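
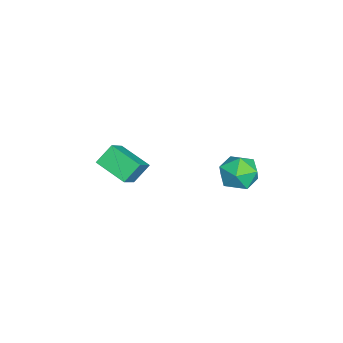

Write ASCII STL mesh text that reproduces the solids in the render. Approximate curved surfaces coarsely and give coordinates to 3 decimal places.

solid 
facet normal -0.748 0.180 -0.639
outer loop
vertex -1.627 -2.967 0.736
vertex -0.682 -1.382 0.076
vertex -1.007 -3.729 -0.205
endloop
endfacet
facet normal -0.482 -0.809 0.337
outer loop
vertex 0.362 -4.058 0.964
vertex -1.627 -2.967 0.736
vertex -1.007 -3.729 -0.205
endloop
endfacet
facet normal -0.748 0.180 -0.639
outer loop
vertex -1.007 -3.729 -0.205
vertex -0.682 -1.382 0.076
vertex -0.062 -2.143 -0.865
endloop
endfacet
facet normal 0.456 -0.560 -0.692
outer loop
vertex -0.062 -2.143 -0.865
vertex 0.362 -4.058 0.964
vertex -1.007 -3.729 -0.205
endloop
endfacet
facet normal -0.456 0.560 0.692
outer loop
vertex -1.627 -2.967 0.736
vertex 0.687 -1.711 1.245
vertex -0.682 -1.382 0.076
endloop
endfacet
facet normal -0.482 -0.809 0.336
outer loop
vertex -0.258 -3.297 1.905
vertex -1.627 -2.967 0.736
vertex 0.362 -4.058 0.964
endloop
endfacet
facet normal -0.456 0.560 0.692
outer loop
vertex -0.258 -3.297 1.905
vertex 0.687 -1.711 1.245
vertex -1.627 -2.967 0.736
endloop
endfacet
facet normal 0.482 0.809 -0.337
outer loop
vertex -0.682 -1.382 0.076
vertex 0.687 -1.711 1.245
vertex -0.062 -2.143 -0.865
endloop
endfacet
facet normal 0.456 -0.560 -0.692
outer loop
vertex 1.307 -2.473 0.304
vertex 0.362 -4.058 0.964
vertex -0.062 -2.143 -0.865
endloop
endfacet
facet normal 0.483 0.809 -0.337
outer loop
vertex -0.062 -2.143 -0.865
vertex 0.687 -1.711 1.245
vertex 1.307 -2.473 0.304
endloop
endfacet
facet normal 0.748 -0.180 0.639
outer loop
vertex 1.307 -2.473 0.304
vertex -0.258 -3.297 1.905
vertex 0.362 -4.058 0.964
endloop
endfacet
facet normal 0.748 -0.180 0.639
outer loop
vertex 0.687 -1.711 1.245
vertex -0.258 -3.297 1.905
vertex 1.307 -2.473 0.304
endloop
endfacet
facet normal -0.984 0.099 0.145
outer loop
vertex 2.252 3.603 2.751
vertex 2.346 3.044 3.772
vertex 2.457 4.206 3.73
endloop
endfacet
facet normal -0.728 0.641 -0.243
outer loop
vertex 2.252 3.603 2.751
vertex 2.457 4.206 3.73
vertex 3.024 4.478 2.747
endloop
endfacet
facet normal -0.422 0.369 -0.828
outer loop
vertex 2.252 3.603 2.751
vertex 3.024 4.478 2.747
vertex 3.264 3.485 2.182
endloop
endfacet
facet normal -0.491 -0.341 -0.802
outer loop
vertex 2.252 3.603 2.751
vertex 3.264 3.485 2.182
vertex 2.845 2.599 2.815
endloop
endfacet
facet normal -0.838 -0.508 -0.201
outer loop
vertex 2.252 3.603 2.751
vertex 2.845 2.599 2.815
vertex 2.346 3.044 3.772
endloop
endfacet
facet normal -0.221 0.965 0.140
outer loop
vertex 3.024 4.478 2.747
vertex 2.457 4.206 3.73
vertex 3.595 4.461 3.765
endloop
endfacet
facet normal -0.635 0.088 0.767
outer loop
vertex 2.457 4.206 3.73
vertex 2.346 3.044 3.772
vertex 3.176 3.575 4.398
endloop
endfacet
facet normal -0.398 -0.894 0.208
outer loop
vertex 2.346 3.044 3.772
vertex 2.845 2.599 2.815
vertex 3.416 2.582 3.833
endloop
endfacet
facet normal 0.163 -0.623 -0.765
outer loop
vertex 2.845 2.599 2.815
vertex 3.264 3.485 2.182
vertex 3.983 2.854 2.85
endloop
endfacet
facet normal 0.273 0.525 -0.806
outer loop
vertex 3.264 3.485 2.182
vertex 3.024 4.478 2.747
vertex 4.094 4.016 2.808
endloop
endfacet
facet normal 0.491 0.341 0.802
outer loop
vertex 4.188 3.457 3.829
vertex 3.595 4.461 3.765
vertex 3.176 3.575 4.398
endloop
endfacet
facet normal 0.422 -0.369 0.828
outer loop
vertex 4.188 3.457 3.829
vertex 3.176 3.575 4.398
vertex 3.416 2.582 3.833
endloop
endfacet
facet normal 0.728 -0.641 0.243
outer loop
vertex 4.188 3.457 3.829
vertex 3.416 2.582 3.833
vertex 3.983 2.854 2.85
endloop
endfacet
facet normal 0.984 -0.099 -0.145
outer loop
vertex 4.188 3.457 3.829
vertex 3.983 2.854 2.85
vertex 4.094 4.016 2.808
endloop
endfacet
facet normal 0.838 0.508 0.201
outer loop
vertex 4.188 3.457 3.829
vertex 4.094 4.016 2.808
vertex 3.595 4.461 3.765
endloop
endfacet
facet normal -0.163 0.623 0.765
outer loop
vertex 3.176 3.575 4.398
vertex 3.595 4.461 3.765
vertex 2.457 4.206 3.73
endloop
endfacet
facet normal -0.273 -0.525 0.806
outer loop
vertex 3.416 2.582 3.833
vertex 3.176 3.575 4.398
vertex 2.346 3.044 3.772
endloop
endfacet
facet normal 0.221 -0.965 -0.140
outer loop
vertex 3.983 2.854 2.85
vertex 3.416 2.582 3.833
vertex 2.845 2.599 2.815
endloop
endfacet
facet normal 0.635 -0.088 -0.767
outer loop
vertex 4.094 4.016 2.808
vertex 3.983 2.854 2.85
vertex 3.264 3.485 2.182
endloop
endfacet
facet normal 0.398 0.894 -0.208
outer loop
vertex 3.595 4.461 3.765
vertex 4.094 4.016 2.808
vertex 3.024 4.478 2.747
endloop
endfacet

endsolid


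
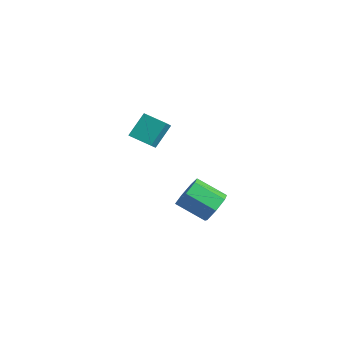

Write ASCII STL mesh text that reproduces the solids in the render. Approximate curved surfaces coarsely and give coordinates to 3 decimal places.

solid 
facet normal 0.724 0.475 -0.501
outer loop
vertex 5.135 1.377 -2.411
vertex 4.614 1.172 -3.358
vertex 4.507 2.04 -2.69
endloop
endfacet
facet normal 0.209 0.541 0.815
outer loop
vertex 5.135 1.377 -2.411
vertex 4.507 2.04 -2.69
vertex 3.666 0.413 -1.395
endloop
endfacet
facet normal 0.208 0.541 0.815
outer loop
vertex 3.666 0.413 -1.395
vertex 4.507 2.04 -2.69
vertex 3.038 1.075 -1.674
endloop
endfacet
facet normal -0.724 -0.476 0.500
outer loop
vertex 3.666 0.413 -1.395
vertex 3.038 1.075 -1.674
vertex 3.146 0.208 -2.342
endloop
endfacet
facet normal 0.724 0.475 -0.501
outer loop
vertex 4.507 2.04 -2.69
vertex 4.614 1.172 -3.358
vertex 3.96 2.049 -3.472
endloop
endfacet
facet normal -0.385 0.880 0.279
outer loop
vertex 4.507 2.04 -2.69
vertex 3.96 2.049 -3.472
vertex 3.038 1.075 -1.674
endloop
endfacet
facet normal -0.385 0.880 0.279
outer loop
vertex 3.038 1.075 -1.674
vertex 3.96 2.049 -3.472
vertex 2.491 1.084 -2.456
endloop
endfacet
facet normal -0.723 -0.476 0.500
outer loop
vertex 3.038 1.075 -1.674
vertex 2.491 1.084 -2.456
vertex 3.146 0.208 -2.342
endloop
endfacet
facet normal 0.724 0.475 -0.501
outer loop
vertex 3.96 2.049 -3.472
vertex 4.614 1.172 -3.358
vertex 3.905 1.398 -4.168
endloop
endfacet
facet normal -0.688 0.556 -0.466
outer loop
vertex 3.96 2.049 -3.472
vertex 3.905 1.398 -4.168
vertex 2.491 1.084 -2.456
endloop
endfacet
facet normal -0.688 0.556 -0.466
outer loop
vertex 2.491 1.084 -2.456
vertex 3.905 1.398 -4.168
vertex 2.437 0.434 -3.152
endloop
endfacet
facet normal -0.723 -0.476 0.500
outer loop
vertex 2.491 1.084 -2.456
vertex 2.437 0.434 -3.152
vertex 3.146 0.208 -2.342
endloop
endfacet
facet normal 0.723 0.475 -0.501
outer loop
vertex 3.905 1.398 -4.168
vertex 4.614 1.172 -3.358
vertex 4.385 0.577 -4.254
endloop
endfacet
facet normal -0.473 -0.187 -0.861
outer loop
vertex 3.905 1.398 -4.168
vertex 4.385 0.577 -4.254
vertex 2.437 0.434 -3.152
endloop
endfacet
facet normal -0.473 -0.186 -0.861
outer loop
vertex 2.437 0.434 -3.152
vertex 4.385 0.577 -4.254
vertex 2.916 -0.387 -3.238
endloop
endfacet
facet normal -0.724 -0.475 0.501
outer loop
vertex 2.437 0.434 -3.152
vertex 2.916 -0.387 -3.238
vertex 3.146 0.208 -2.342
endloop
endfacet
facet normal 0.723 0.475 -0.501
outer loop
vertex 4.385 0.577 -4.254
vertex 4.614 1.172 -3.358
vertex 5.037 0.204 -3.666
endloop
endfacet
facet normal 0.097 -0.788 -0.608
outer loop
vertex 4.385 0.577 -4.254
vertex 5.037 0.204 -3.666
vertex 2.916 -0.387 -3.238
endloop
endfacet
facet normal 0.097 -0.789 -0.607
outer loop
vertex 2.916 -0.387 -3.238
vertex 5.037 0.204 -3.666
vertex 3.568 -0.76 -2.649
endloop
endfacet
facet normal -0.724 -0.474 0.501
outer loop
vertex 2.916 -0.387 -3.238
vertex 3.568 -0.76 -2.649
vertex 3.146 0.208 -2.342
endloop
endfacet
facet normal 0.724 0.475 -0.500
outer loop
vertex 5.037 0.204 -3.666
vertex 4.614 1.172 -3.358
vertex 5.371 0.56 -2.845
endloop
endfacet
facet normal 0.595 -0.797 0.104
outer loop
vertex 5.037 0.204 -3.666
vertex 5.371 0.56 -2.845
vertex 3.568 -0.76 -2.649
endloop
endfacet
facet normal 0.595 -0.797 0.104
outer loop
vertex 3.568 -0.76 -2.649
vertex 5.371 0.56 -2.845
vertex 3.902 -0.404 -1.829
endloop
endfacet
facet normal -0.724 -0.474 0.501
outer loop
vertex 3.568 -0.76 -2.649
vertex 3.902 -0.404 -1.829
vertex 3.146 0.208 -2.342
endloop
endfacet
facet normal 0.723 0.475 -0.501
outer loop
vertex 5.371 0.56 -2.845
vertex 4.614 1.172 -3.358
vertex 5.135 1.377 -2.411
endloop
endfacet
facet normal 0.644 -0.205 0.737
outer loop
vertex 5.371 0.56 -2.845
vertex 5.135 1.377 -2.411
vertex 3.902 -0.404 -1.829
endloop
endfacet
facet normal 0.644 -0.205 0.737
outer loop
vertex 3.902 -0.404 -1.829
vertex 5.135 1.377 -2.411
vertex 3.666 0.413 -1.395
endloop
endfacet
facet normal -0.724 -0.475 0.500
outer loop
vertex 3.902 -0.404 -1.829
vertex 3.666 0.413 -1.395
vertex 3.146 0.208 -2.342
endloop
endfacet
facet normal -0.453 0.622 -0.639
outer loop
vertex -4.245 3.189 -0.922
vertex -2.842 3.791 -1.331
vertex -4.092 1.923 -2.263
endloop
endfacet
facet normal -0.888 -0.381 0.258
outer loop
vertex -3.558 1.189 -1.509
vertex -4.245 3.189 -0.922
vertex -4.092 1.923 -2.263
endloop
endfacet
facet normal -0.453 0.622 -0.639
outer loop
vertex -4.092 1.923 -2.263
vertex -2.842 3.791 -1.331
vertex -2.69 2.525 -2.672
endloop
endfacet
facet normal 0.082 -0.684 -0.725
outer loop
vertex -2.69 2.525 -2.672
vertex -3.558 1.189 -1.509
vertex -4.092 1.923 -2.263
endloop
endfacet
facet normal -0.082 0.684 0.725
outer loop
vertex -4.245 3.189 -0.922
vertex -2.308 3.057 -0.577
vertex -2.842 3.791 -1.331
endloop
endfacet
facet normal -0.888 -0.381 0.259
outer loop
vertex -3.71 2.455 -0.168
vertex -4.245 3.189 -0.922
vertex -3.558 1.189 -1.509
endloop
endfacet
facet normal -0.082 0.684 0.725
outer loop
vertex -3.71 2.455 -0.168
vertex -2.308 3.057 -0.577
vertex -4.245 3.189 -0.922
endloop
endfacet
facet normal 0.888 0.380 -0.259
outer loop
vertex -2.842 3.791 -1.331
vertex -2.308 3.057 -0.577
vertex -2.69 2.525 -2.672
endloop
endfacet
facet normal 0.082 -0.684 -0.725
outer loop
vertex -2.155 1.791 -1.918
vertex -3.558 1.189 -1.509
vertex -2.69 2.525 -2.672
endloop
endfacet
facet normal 0.888 0.381 -0.259
outer loop
vertex -2.69 2.525 -2.672
vertex -2.308 3.057 -0.577
vertex -2.155 1.791 -1.918
endloop
endfacet
facet normal 0.453 -0.622 0.639
outer loop
vertex -2.155 1.791 -1.918
vertex -3.71 2.455 -0.168
vertex -3.558 1.189 -1.509
endloop
endfacet
facet normal 0.453 -0.622 0.639
outer loop
vertex -2.308 3.057 -0.577
vertex -3.71 2.455 -0.168
vertex -2.155 1.791 -1.918
endloop
endfacet

endsolid


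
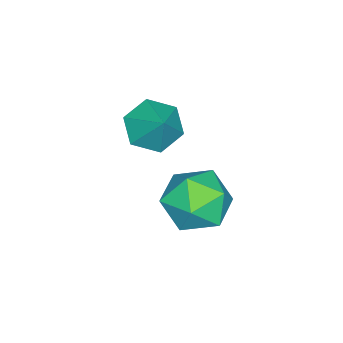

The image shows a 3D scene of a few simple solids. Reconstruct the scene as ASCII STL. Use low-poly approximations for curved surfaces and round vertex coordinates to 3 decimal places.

solid 
facet normal -0.503 -0.490 -0.712
outer loop
vertex -1.753 0.091 -0.28
vertex -2.182 -0.315 0.303
vertex -2.465 0.407 0.006
endloop
endfacet
facet normal 0.346 0.924 -0.160
outer loop
vertex -1.753 0.091 -0.28
vertex -2.465 0.407 0.006
vertex -1.578 0.275 1.157
endloop
endfacet
facet normal -0.503 -0.490 -0.712
outer loop
vertex -2.465 0.407 0.006
vertex -2.182 -0.315 0.303
vertex -2.894 0.001 0.589
endloop
endfacet
facet normal -0.336 0.871 0.359
outer loop
vertex -2.465 0.407 0.006
vertex -2.894 0.001 0.589
vertex -1.578 0.275 1.157
endloop
endfacet
facet normal -0.503 -0.490 -0.712
outer loop
vertex -2.894 0.001 0.589
vertex -2.182 -0.315 0.303
vertex -2.611 -0.721 0.886
endloop
endfacet
facet normal -0.423 0.198 0.884
outer loop
vertex -2.894 0.001 0.589
vertex -2.611 -0.721 0.886
vertex -1.578 0.275 1.157
endloop
endfacet
facet normal -0.502 -0.491 -0.712
outer loop
vertex -2.611 -0.721 0.886
vertex -2.182 -0.315 0.303
vertex -1.898 -1.036 0.6
endloop
endfacet
facet normal 0.172 -0.420 0.891
outer loop
vertex -2.611 -0.721 0.886
vertex -1.898 -1.036 0.6
vertex -1.578 0.275 1.157
endloop
endfacet
facet normal -0.502 -0.491 -0.712
outer loop
vertex -1.898 -1.036 0.6
vertex -2.182 -0.315 0.303
vertex -1.469 -0.63 0.017
endloop
endfacet
facet normal 0.853 -0.366 0.372
outer loop
vertex -1.898 -1.036 0.6
vertex -1.469 -0.63 0.017
vertex -1.578 0.275 1.157
endloop
endfacet
facet normal -0.502 -0.491 -0.712
outer loop
vertex -1.469 -0.63 0.017
vertex -2.182 -0.315 0.303
vertex -1.753 0.091 -0.28
endloop
endfacet
facet normal 0.939 0.307 -0.154
outer loop
vertex -1.469 -0.63 0.017
vertex -1.753 0.091 -0.28
vertex -1.578 0.275 1.157
endloop
endfacet
facet normal -0.588 0.686 0.429
outer loop
vertex -2.638 1.743 -2.389
vertex -2.81 1.085 -1.573
vertex -1.995 1.765 -1.544
endloop
endfacet
facet normal -0.079 0.996 0.034
outer loop
vertex -2.638 1.743 -2.389
vertex -1.995 1.765 -1.544
vertex -1.588 1.831 -2.523
endloop
endfacet
facet normal -0.145 0.759 -0.635
outer loop
vertex -2.638 1.743 -2.389
vertex -1.588 1.831 -2.523
vertex -2.153 1.193 -3.157
endloop
endfacet
facet normal -0.694 0.302 -0.654
outer loop
vertex -2.638 1.743 -2.389
vertex -2.153 1.193 -3.157
vertex -2.908 0.732 -2.569
endloop
endfacet
facet normal -0.966 0.257 0.004
outer loop
vertex -2.638 1.743 -2.389
vertex -2.908 0.732 -2.569
vertex -2.81 1.085 -1.573
endloop
endfacet
facet normal 0.555 0.782 0.283
outer loop
vertex -1.588 1.831 -2.523
vertex -1.995 1.765 -1.544
vertex -1.112 1.228 -1.791
endloop
endfacet
facet normal -0.267 0.281 0.922
outer loop
vertex -1.995 1.765 -1.544
vertex -2.81 1.085 -1.573
vertex -1.867 0.767 -1.203
endloop
endfacet
facet normal -0.881 -0.413 0.233
outer loop
vertex -2.81 1.085 -1.573
vertex -2.908 0.732 -2.569
vertex -2.432 0.129 -1.837
endloop
endfacet
facet normal -0.440 -0.340 -0.831
outer loop
vertex -2.908 0.732 -2.569
vertex -2.153 1.193 -3.157
vertex -2.025 0.195 -2.816
endloop
endfacet
facet normal 0.448 0.398 -0.800
outer loop
vertex -2.153 1.193 -3.157
vertex -1.588 1.831 -2.523
vertex -1.21 0.875 -2.787
endloop
endfacet
facet normal 0.694 -0.302 0.654
outer loop
vertex -1.382 0.217 -1.971
vertex -1.112 1.228 -1.791
vertex -1.867 0.767 -1.203
endloop
endfacet
facet normal 0.145 -0.759 0.635
outer loop
vertex -1.382 0.217 -1.971
vertex -1.867 0.767 -1.203
vertex -2.432 0.129 -1.837
endloop
endfacet
facet normal 0.079 -0.996 -0.034
outer loop
vertex -1.382 0.217 -1.971
vertex -2.432 0.129 -1.837
vertex -2.025 0.195 -2.816
endloop
endfacet
facet normal 0.588 -0.686 -0.429
outer loop
vertex -1.382 0.217 -1.971
vertex -2.025 0.195 -2.816
vertex -1.21 0.875 -2.787
endloop
endfacet
facet normal 0.966 -0.257 -0.004
outer loop
vertex -1.382 0.217 -1.971
vertex -1.21 0.875 -2.787
vertex -1.112 1.228 -1.791
endloop
endfacet
facet normal 0.440 0.340 0.831
outer loop
vertex -1.867 0.767 -1.203
vertex -1.112 1.228 -1.791
vertex -1.995 1.765 -1.544
endloop
endfacet
facet normal -0.448 -0.398 0.800
outer loop
vertex -2.432 0.129 -1.837
vertex -1.867 0.767 -1.203
vertex -2.81 1.085 -1.573
endloop
endfacet
facet normal -0.555 -0.782 -0.283
outer loop
vertex -2.025 0.195 -2.816
vertex -2.432 0.129 -1.837
vertex -2.908 0.732 -2.569
endloop
endfacet
facet normal 0.267 -0.281 -0.922
outer loop
vertex -1.21 0.875 -2.787
vertex -2.025 0.195 -2.816
vertex -2.153 1.193 -3.157
endloop
endfacet
facet normal 0.881 0.413 -0.233
outer loop
vertex -1.112 1.228 -1.791
vertex -1.21 0.875 -2.787
vertex -1.588 1.831 -2.523
endloop
endfacet

endsolid


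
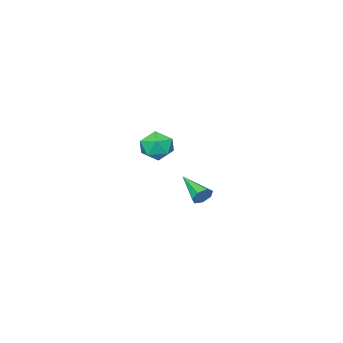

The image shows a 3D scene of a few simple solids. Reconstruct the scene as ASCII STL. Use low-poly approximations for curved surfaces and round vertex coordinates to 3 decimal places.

solid 
facet normal -0.477 0.878 -0.045
outer loop
vertex -2.637 -1.105 -3.701
vertex -3.453 -1.557 -3.862
vertex -3.185 -1.366 -2.974
endloop
endfacet
facet normal 0.085 0.916 0.393
outer loop
vertex -2.637 -1.105 -3.701
vertex -3.185 -1.366 -2.974
vertex -2.247 -1.475 -2.922
endloop
endfacet
facet normal 0.667 0.745 0.020
outer loop
vertex -2.637 -1.105 -3.701
vertex -2.247 -1.475 -2.922
vertex -1.934 -1.733 -3.777
endloop
endfacet
facet normal 0.466 0.600 -0.650
outer loop
vertex -2.637 -1.105 -3.701
vertex -1.934 -1.733 -3.777
vertex -2.679 -1.784 -4.358
endloop
endfacet
facet normal -0.242 0.682 -0.690
outer loop
vertex -2.637 -1.105 -3.701
vertex -2.679 -1.784 -4.358
vertex -3.453 -1.557 -3.862
endloop
endfacet
facet normal -0.001 0.426 0.905
outer loop
vertex -2.247 -1.475 -2.922
vertex -3.185 -1.366 -2.974
vertex -2.821 -2.156 -2.602
endloop
endfacet
facet normal -0.911 0.364 0.197
outer loop
vertex -3.185 -1.366 -2.974
vertex -3.453 -1.557 -3.862
vertex -3.566 -2.207 -3.183
endloop
endfacet
facet normal -0.529 0.048 -0.847
outer loop
vertex -3.453 -1.557 -3.862
vertex -2.679 -1.784 -4.358
vertex -3.253 -2.465 -4.038
endloop
endfacet
facet normal 0.616 -0.085 -0.783
outer loop
vertex -2.679 -1.784 -4.358
vertex -1.934 -1.733 -3.777
vertex -2.315 -2.574 -3.986
endloop
endfacet
facet normal 0.942 0.149 0.300
outer loop
vertex -1.934 -1.733 -3.777
vertex -2.247 -1.475 -2.922
vertex -2.047 -2.383 -3.098
endloop
endfacet
facet normal -0.466 -0.600 0.650
outer loop
vertex -2.863 -2.835 -3.259
vertex -2.821 -2.156 -2.602
vertex -3.566 -2.207 -3.183
endloop
endfacet
facet normal -0.667 -0.745 -0.020
outer loop
vertex -2.863 -2.835 -3.259
vertex -3.566 -2.207 -3.183
vertex -3.253 -2.465 -4.038
endloop
endfacet
facet normal -0.085 -0.916 -0.393
outer loop
vertex -2.863 -2.835 -3.259
vertex -3.253 -2.465 -4.038
vertex -2.315 -2.574 -3.986
endloop
endfacet
facet normal 0.477 -0.878 0.045
outer loop
vertex -2.863 -2.835 -3.259
vertex -2.315 -2.574 -3.986
vertex -2.047 -2.383 -3.098
endloop
endfacet
facet normal 0.242 -0.682 0.690
outer loop
vertex -2.863 -2.835 -3.259
vertex -2.047 -2.383 -3.098
vertex -2.821 -2.156 -2.602
endloop
endfacet
facet normal -0.616 0.085 0.783
outer loop
vertex -3.566 -2.207 -3.183
vertex -2.821 -2.156 -2.602
vertex -3.185 -1.366 -2.974
endloop
endfacet
facet normal -0.942 -0.149 -0.300
outer loop
vertex -3.253 -2.465 -4.038
vertex -3.566 -2.207 -3.183
vertex -3.453 -1.557 -3.862
endloop
endfacet
facet normal 0.001 -0.426 -0.905
outer loop
vertex -2.315 -2.574 -3.986
vertex -3.253 -2.465 -4.038
vertex -2.679 -1.784 -4.358
endloop
endfacet
facet normal 0.911 -0.364 -0.197
outer loop
vertex -2.047 -2.383 -3.098
vertex -2.315 -2.574 -3.986
vertex -1.934 -1.733 -3.777
endloop
endfacet
facet normal 0.529 -0.048 0.847
outer loop
vertex -2.821 -2.156 -2.602
vertex -2.047 -2.383 -3.098
vertex -2.247 -1.475 -2.922
endloop
endfacet
facet normal 0.147 0.902 -0.406
outer loop
vertex 1.073 4.627 -3.234
vertex 0.68 4.53 -3.592
vertex 0.642 4.756 -3.103
endloop
endfacet
facet normal 0.307 0.061 0.950
outer loop
vertex 1.073 4.627 -3.234
vertex 0.642 4.756 -3.103
vertex 0.44 3.05 -2.928
endloop
endfacet
facet normal 0.147 0.902 -0.406
outer loop
vertex 0.642 4.756 -3.103
vertex 0.68 4.53 -3.592
vertex 0.24 4.715 -3.34
endloop
endfacet
facet normal -0.513 0.148 0.845
outer loop
vertex 0.642 4.756 -3.103
vertex 0.24 4.715 -3.34
vertex 0.44 3.05 -2.928
endloop
endfacet
facet normal 0.147 0.902 -0.406
outer loop
vertex 0.24 4.715 -3.34
vertex 0.68 4.53 -3.592
vertex 0.169 4.535 -3.766
endloop
endfacet
facet normal -0.979 -0.070 0.193
outer loop
vertex 0.24 4.715 -3.34
vertex 0.169 4.535 -3.766
vertex 0.44 3.05 -2.928
endloop
endfacet
facet normal 0.147 0.902 -0.405
outer loop
vertex 0.169 4.535 -3.766
vertex 0.68 4.53 -3.592
vertex 0.483 4.351 -4.062
endloop
endfacet
facet normal -0.740 -0.428 -0.519
outer loop
vertex 0.169 4.535 -3.766
vertex 0.483 4.351 -4.062
vertex 0.44 3.05 -2.928
endloop
endfacet
facet normal 0.147 0.902 -0.405
outer loop
vertex 0.483 4.351 -4.062
vertex 0.68 4.53 -3.592
vertex 0.946 4.302 -4.003
endloop
endfacet
facet normal 0.026 -0.657 -0.753
outer loop
vertex 0.483 4.351 -4.062
vertex 0.946 4.302 -4.003
vertex 0.44 3.05 -2.928
endloop
endfacet
facet normal 0.146 0.902 -0.406
outer loop
vertex 0.946 4.302 -4.003
vertex 0.68 4.53 -3.592
vertex 1.208 4.425 -3.635
endloop
endfacet
facet normal 0.741 -0.584 -0.332
outer loop
vertex 0.946 4.302 -4.003
vertex 1.208 4.425 -3.635
vertex 0.44 3.05 -2.928
endloop
endfacet
facet normal 0.146 0.902 -0.405
outer loop
vertex 1.208 4.425 -3.635
vertex 0.68 4.53 -3.592
vertex 1.073 4.627 -3.234
endloop
endfacet
facet normal 0.866 -0.265 0.425
outer loop
vertex 1.208 4.425 -3.635
vertex 1.073 4.627 -3.234
vertex 0.44 3.05 -2.928
endloop
endfacet

endsolid


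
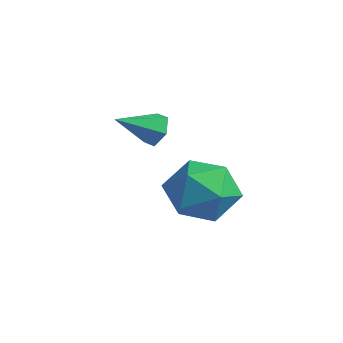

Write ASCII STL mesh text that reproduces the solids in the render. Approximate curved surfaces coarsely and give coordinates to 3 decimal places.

solid 
facet normal -0.824 0.468 0.319
outer loop
vertex -0.339 -3.761 -2.742
vertex -0.038 -3.832 -1.859
vertex 0.189 -3.083 -2.373
endloop
endfacet
facet normal -0.645 0.686 -0.337
outer loop
vertex -0.339 -3.761 -2.742
vertex 0.189 -3.083 -2.373
vertex 0.342 -3.37 -3.25
endloop
endfacet
facet normal -0.635 0.114 -0.764
outer loop
vertex -0.339 -3.761 -2.742
vertex 0.342 -3.37 -3.25
vertex 0.21 -4.296 -3.279
endloop
endfacet
facet normal -0.808 -0.456 -0.372
outer loop
vertex -0.339 -3.761 -2.742
vertex 0.21 -4.296 -3.279
vertex -0.025 -4.581 -2.419
endloop
endfacet
facet normal -0.925 -0.238 0.296
outer loop
vertex -0.339 -3.761 -2.742
vertex -0.025 -4.581 -2.419
vertex -0.038 -3.832 -1.859
endloop
endfacet
facet normal 0.018 0.951 -0.308
outer loop
vertex 0.342 -3.37 -3.25
vertex 0.189 -3.083 -2.373
vertex 1.065 -3.199 -2.681
endloop
endfacet
facet normal -0.273 0.599 0.753
outer loop
vertex 0.189 -3.083 -2.373
vertex -0.038 -3.832 -1.859
vertex 0.83 -3.484 -1.821
endloop
endfacet
facet normal -0.436 -0.544 0.717
outer loop
vertex -0.038 -3.832 -1.859
vertex -0.025 -4.581 -2.419
vertex 0.698 -4.41 -1.85
endloop
endfacet
facet normal -0.247 -0.898 -0.365
outer loop
vertex -0.025 -4.581 -2.419
vertex 0.21 -4.296 -3.279
vertex 0.851 -4.697 -2.727
endloop
endfacet
facet normal 0.033 0.027 -0.999
outer loop
vertex 0.21 -4.296 -3.279
vertex 0.342 -3.37 -3.25
vertex 1.078 -3.948 -3.241
endloop
endfacet
facet normal 0.808 0.456 0.372
outer loop
vertex 1.379 -4.019 -2.358
vertex 1.065 -3.199 -2.681
vertex 0.83 -3.484 -1.821
endloop
endfacet
facet normal 0.635 -0.114 0.764
outer loop
vertex 1.379 -4.019 -2.358
vertex 0.83 -3.484 -1.821
vertex 0.698 -4.41 -1.85
endloop
endfacet
facet normal 0.645 -0.686 0.337
outer loop
vertex 1.379 -4.019 -2.358
vertex 0.698 -4.41 -1.85
vertex 0.851 -4.697 -2.727
endloop
endfacet
facet normal 0.824 -0.468 -0.319
outer loop
vertex 1.379 -4.019 -2.358
vertex 0.851 -4.697 -2.727
vertex 1.078 -3.948 -3.241
endloop
endfacet
facet normal 0.925 0.238 -0.296
outer loop
vertex 1.379 -4.019 -2.358
vertex 1.078 -3.948 -3.241
vertex 1.065 -3.199 -2.681
endloop
endfacet
facet normal 0.247 0.898 0.365
outer loop
vertex 0.83 -3.484 -1.821
vertex 1.065 -3.199 -2.681
vertex 0.189 -3.083 -2.373
endloop
endfacet
facet normal -0.033 -0.027 0.999
outer loop
vertex 0.698 -4.41 -1.85
vertex 0.83 -3.484 -1.821
vertex -0.038 -3.832 -1.859
endloop
endfacet
facet normal -0.018 -0.951 0.308
outer loop
vertex 0.851 -4.697 -2.727
vertex 0.698 -4.41 -1.85
vertex -0.025 -4.581 -2.419
endloop
endfacet
facet normal 0.273 -0.599 -0.753
outer loop
vertex 1.078 -3.948 -3.241
vertex 0.851 -4.697 -2.727
vertex 0.21 -4.296 -3.279
endloop
endfacet
facet normal 0.436 0.544 -0.717
outer loop
vertex 1.065 -3.199 -2.681
vertex 1.078 -3.948 -3.241
vertex 0.342 -3.37 -3.25
endloop
endfacet
facet normal 0.166 0.875 -0.455
outer loop
vertex -1.524 -3.743 -2.02
vertex -1.806 -3.506 -1.667
vertex -1.305 -3.564 -1.596
endloop
endfacet
facet normal 0.766 -0.629 -0.130
outer loop
vertex -1.524 -3.743 -2.02
vertex -1.305 -3.564 -1.596
vertex -1.994 -4.494 -1.153
endloop
endfacet
facet normal 0.166 0.875 -0.455
outer loop
vertex -1.305 -3.564 -1.596
vertex -1.806 -3.506 -1.667
vertex -1.587 -3.327 -1.243
endloop
endfacet
facet normal 0.700 -0.191 0.688
outer loop
vertex -1.305 -3.564 -1.596
vertex -1.587 -3.327 -1.243
vertex -1.994 -4.494 -1.153
endloop
endfacet
facet normal 0.166 0.875 -0.455
outer loop
vertex -1.587 -3.327 -1.243
vertex -1.806 -3.506 -1.667
vertex -2.088 -3.269 -1.314
endloop
endfacet
facet normal -0.126 0.120 0.985
outer loop
vertex -1.587 -3.327 -1.243
vertex -2.088 -3.269 -1.314
vertex -1.994 -4.494 -1.153
endloop
endfacet
facet normal 0.165 0.875 -0.455
outer loop
vertex -2.088 -3.269 -1.314
vertex -1.806 -3.506 -1.667
vertex -2.308 -3.448 -1.738
endloop
endfacet
facet normal -0.886 -0.007 0.463
outer loop
vertex -2.088 -3.269 -1.314
vertex -2.308 -3.448 -1.738
vertex -1.994 -4.494 -1.153
endloop
endfacet
facet normal 0.165 0.875 -0.455
outer loop
vertex -2.308 -3.448 -1.738
vertex -1.806 -3.506 -1.667
vertex -2.026 -3.685 -2.091
endloop
endfacet
facet normal -0.821 -0.446 -0.357
outer loop
vertex -2.308 -3.448 -1.738
vertex -2.026 -3.685 -2.091
vertex -1.994 -4.494 -1.153
endloop
endfacet
facet normal 0.165 0.875 -0.455
outer loop
vertex -2.026 -3.685 -2.091
vertex -1.806 -3.506 -1.667
vertex -1.524 -3.743 -2.02
endloop
endfacet
facet normal 0.005 -0.757 -0.653
outer loop
vertex -2.026 -3.685 -2.091
vertex -1.524 -3.743 -2.02
vertex -1.994 -4.494 -1.153
endloop
endfacet

endsolid


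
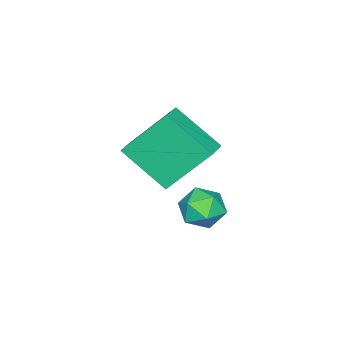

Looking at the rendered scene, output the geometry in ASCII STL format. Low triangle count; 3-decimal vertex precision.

solid 
facet normal -0.335 0.557 0.760
outer loop
vertex -0.563 1.34 1.818
vertex 0.267 1.533 2.042
vertex -0.612 2.935 0.629
endloop
endfacet
facet normal -0.942 -0.218 -0.254
outer loop
vertex 0.113 1.727 -1.022
vertex -0.563 1.34 1.818
vertex -0.612 2.935 0.629
endloop
endfacet
facet normal -0.334 0.557 0.760
outer loop
vertex -0.612 2.935 0.629
vertex 0.267 1.533 2.042
vertex 0.217 3.128 0.852
endloop
endfacet
facet normal -0.026 0.801 -0.598
outer loop
vertex 0.217 3.128 0.852
vertex 0.113 1.727 -1.022
vertex -0.612 2.935 0.629
endloop
endfacet
facet normal 0.025 -0.801 0.597
outer loop
vertex -0.563 1.34 1.818
vertex 0.992 0.325 0.391
vertex 0.267 1.533 2.042
endloop
endfacet
facet normal -0.942 -0.219 -0.254
outer loop
vertex 0.163 0.132 0.168
vertex -0.563 1.34 1.818
vertex 0.113 1.727 -1.022
endloop
endfacet
facet normal 0.026 -0.801 0.598
outer loop
vertex 0.163 0.132 0.168
vertex 0.992 0.325 0.391
vertex -0.563 1.34 1.818
endloop
endfacet
facet normal 0.942 0.219 0.254
outer loop
vertex 0.267 1.533 2.042
vertex 0.992 0.325 0.391
vertex 0.217 3.128 0.852
endloop
endfacet
facet normal -0.025 0.801 -0.598
outer loop
vertex 0.943 1.92 -0.798
vertex 0.113 1.727 -1.022
vertex 0.217 3.128 0.852
endloop
endfacet
facet normal 0.942 0.219 0.254
outer loop
vertex 0.217 3.128 0.852
vertex 0.992 0.325 0.391
vertex 0.943 1.92 -0.798
endloop
endfacet
facet normal 0.335 -0.557 -0.760
outer loop
vertex 0.943 1.92 -0.798
vertex 0.163 0.132 0.168
vertex 0.113 1.727 -1.022
endloop
endfacet
facet normal 0.334 -0.557 -0.761
outer loop
vertex 0.992 0.325 0.391
vertex 0.163 0.132 0.168
vertex 0.943 1.92 -0.798
endloop
endfacet
facet normal -0.498 0.103 0.861
outer loop
vertex -1.154 2.587 -2.118
vertex -0.678 1.987 -1.771
vertex -0.437 2.792 -1.728
endloop
endfacet
facet normal -0.479 0.720 0.502
outer loop
vertex -1.154 2.587 -2.118
vertex -0.437 2.792 -1.728
vertex -0.642 3.163 -2.455
endloop
endfacet
facet normal -0.779 0.613 -0.136
outer loop
vertex -1.154 2.587 -2.118
vertex -0.642 3.163 -2.455
vertex -1.009 2.588 -2.946
endloop
endfacet
facet normal -0.983 -0.070 -0.172
outer loop
vertex -1.154 2.587 -2.118
vertex -1.009 2.588 -2.946
vertex -1.031 1.861 -2.524
endloop
endfacet
facet normal -0.809 -0.385 0.444
outer loop
vertex -1.154 2.587 -2.118
vertex -1.031 1.861 -2.524
vertex -0.678 1.987 -1.771
endloop
endfacet
facet normal 0.205 0.894 0.398
outer loop
vertex -0.642 3.163 -2.455
vertex -0.437 2.792 -1.728
vertex 0.151 2.919 -2.316
endloop
endfacet
facet normal 0.176 -0.105 0.979
outer loop
vertex -0.437 2.792 -1.728
vertex -0.678 1.987 -1.771
vertex 0.129 2.192 -1.894
endloop
endfacet
facet normal -0.328 -0.894 0.304
outer loop
vertex -0.678 1.987 -1.771
vertex -1.031 1.861 -2.524
vertex -0.238 1.617 -2.385
endloop
endfacet
facet normal -0.610 -0.384 -0.693
outer loop
vertex -1.031 1.861 -2.524
vertex -1.009 2.588 -2.946
vertex -0.443 1.988 -3.112
endloop
endfacet
facet normal -0.280 0.720 -0.635
outer loop
vertex -1.009 2.588 -2.946
vertex -0.642 3.163 -2.455
vertex -0.202 2.793 -3.069
endloop
endfacet
facet normal 0.983 0.070 0.172
outer loop
vertex 0.274 2.193 -2.722
vertex 0.151 2.919 -2.316
vertex 0.129 2.192 -1.894
endloop
endfacet
facet normal 0.779 -0.613 0.136
outer loop
vertex 0.274 2.193 -2.722
vertex 0.129 2.192 -1.894
vertex -0.238 1.617 -2.385
endloop
endfacet
facet normal 0.479 -0.720 -0.502
outer loop
vertex 0.274 2.193 -2.722
vertex -0.238 1.617 -2.385
vertex -0.443 1.988 -3.112
endloop
endfacet
facet normal 0.498 -0.103 -0.861
outer loop
vertex 0.274 2.193 -2.722
vertex -0.443 1.988 -3.112
vertex -0.202 2.793 -3.069
endloop
endfacet
facet normal 0.809 0.385 -0.444
outer loop
vertex 0.274 2.193 -2.722
vertex -0.202 2.793 -3.069
vertex 0.151 2.919 -2.316
endloop
endfacet
facet normal 0.610 0.384 0.693
outer loop
vertex 0.129 2.192 -1.894
vertex 0.151 2.919 -2.316
vertex -0.437 2.792 -1.728
endloop
endfacet
facet normal 0.280 -0.720 0.635
outer loop
vertex -0.238 1.617 -2.385
vertex 0.129 2.192 -1.894
vertex -0.678 1.987 -1.771
endloop
endfacet
facet normal -0.205 -0.894 -0.398
outer loop
vertex -0.443 1.988 -3.112
vertex -0.238 1.617 -2.385
vertex -1.031 1.861 -2.524
endloop
endfacet
facet normal -0.176 0.105 -0.979
outer loop
vertex -0.202 2.793 -3.069
vertex -0.443 1.988 -3.112
vertex -1.009 2.588 -2.946
endloop
endfacet
facet normal 0.328 0.894 -0.304
outer loop
vertex 0.151 2.919 -2.316
vertex -0.202 2.793 -3.069
vertex -0.642 3.163 -2.455
endloop
endfacet

endsolid


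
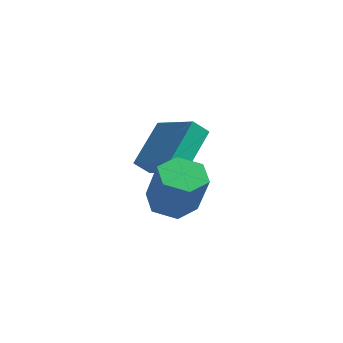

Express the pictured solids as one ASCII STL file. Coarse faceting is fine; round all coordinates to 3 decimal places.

solid 
facet normal -0.413 0.226 -0.882
outer loop
vertex 4.135 -2.986 -4.438
vertex 3.539 -2.497 -4.034
vertex 4.289 -2.141 -4.294
endloop
endfacet
facet normal 0.894 -0.088 -0.440
outer loop
vertex 4.135 -2.986 -4.438
vertex 4.289 -2.141 -4.294
vertex 4.878 -3.391 -2.849
endloop
endfacet
facet normal 0.894 -0.087 -0.440
outer loop
vertex 4.878 -3.391 -2.849
vertex 4.289 -2.141 -4.294
vertex 5.031 -2.547 -2.705
endloop
endfacet
facet normal 0.412 -0.225 0.883
outer loop
vertex 4.878 -3.391 -2.849
vertex 5.031 -2.547 -2.705
vertex 4.281 -2.903 -2.446
endloop
endfacet
facet normal -0.413 0.225 -0.883
outer loop
vertex 4.289 -2.141 -4.294
vertex 3.539 -2.497 -4.034
vertex 3.693 -1.653 -3.891
endloop
endfacet
facet normal 0.600 0.796 -0.077
outer loop
vertex 4.289 -2.141 -4.294
vertex 3.693 -1.653 -3.891
vertex 5.031 -2.547 -2.705
endloop
endfacet
facet normal 0.600 0.796 -0.077
outer loop
vertex 5.031 -2.547 -2.705
vertex 3.693 -1.653 -3.891
vertex 4.435 -2.059 -2.302
endloop
endfacet
facet normal 0.412 -0.226 0.883
outer loop
vertex 5.031 -2.547 -2.705
vertex 4.435 -2.059 -2.302
vertex 4.281 -2.903 -2.446
endloop
endfacet
facet normal -0.412 0.225 -0.883
outer loop
vertex 3.693 -1.653 -3.891
vertex 3.539 -2.497 -4.034
vertex 2.942 -2.009 -3.631
endloop
endfacet
facet normal -0.294 0.884 0.363
outer loop
vertex 3.693 -1.653 -3.891
vertex 2.942 -2.009 -3.631
vertex 4.435 -2.059 -2.302
endloop
endfacet
facet normal -0.293 0.885 0.363
outer loop
vertex 4.435 -2.059 -2.302
vertex 2.942 -2.009 -3.631
vertex 3.685 -2.414 -2.042
endloop
endfacet
facet normal 0.413 -0.226 0.882
outer loop
vertex 4.435 -2.059 -2.302
vertex 3.685 -2.414 -2.042
vertex 4.281 -2.903 -2.446
endloop
endfacet
facet normal -0.412 0.225 -0.883
outer loop
vertex 2.942 -2.009 -3.631
vertex 3.539 -2.497 -4.034
vertex 2.789 -2.853 -3.775
endloop
endfacet
facet normal -0.894 0.087 0.440
outer loop
vertex 2.942 -2.009 -3.631
vertex 2.789 -2.853 -3.775
vertex 3.685 -2.414 -2.042
endloop
endfacet
facet normal -0.894 0.088 0.440
outer loop
vertex 3.685 -2.414 -2.042
vertex 2.789 -2.853 -3.775
vertex 3.531 -3.259 -2.186
endloop
endfacet
facet normal 0.413 -0.226 0.882
outer loop
vertex 3.685 -2.414 -2.042
vertex 3.531 -3.259 -2.186
vertex 4.281 -2.903 -2.446
endloop
endfacet
facet normal -0.412 0.226 -0.883
outer loop
vertex 2.789 -2.853 -3.775
vertex 3.539 -2.497 -4.034
vertex 3.385 -3.341 -4.178
endloop
endfacet
facet normal -0.600 -0.796 0.077
outer loop
vertex 2.789 -2.853 -3.775
vertex 3.385 -3.341 -4.178
vertex 3.531 -3.259 -2.186
endloop
endfacet
facet normal -0.600 -0.796 0.077
outer loop
vertex 3.531 -3.259 -2.186
vertex 3.385 -3.341 -4.178
vertex 4.127 -3.747 -2.589
endloop
endfacet
facet normal 0.413 -0.225 0.883
outer loop
vertex 3.531 -3.259 -2.186
vertex 4.127 -3.747 -2.589
vertex 4.281 -2.903 -2.446
endloop
endfacet
facet normal -0.413 0.226 -0.882
outer loop
vertex 3.385 -3.341 -4.178
vertex 3.539 -2.497 -4.034
vertex 4.135 -2.986 -4.438
endloop
endfacet
facet normal 0.293 -0.885 -0.363
outer loop
vertex 3.385 -3.341 -4.178
vertex 4.135 -2.986 -4.438
vertex 4.127 -3.747 -2.589
endloop
endfacet
facet normal 0.294 -0.884 -0.363
outer loop
vertex 4.127 -3.747 -2.589
vertex 4.135 -2.986 -4.438
vertex 4.878 -3.391 -2.849
endloop
endfacet
facet normal 0.412 -0.225 0.883
outer loop
vertex 4.127 -3.747 -2.589
vertex 4.878 -3.391 -2.849
vertex 4.281 -2.903 -2.446
endloop
endfacet
facet normal -0.921 0.188 -0.342
outer loop
vertex 0.416 -0.39 -4.039
vertex 0.26 1.187 -2.754
vertex 0.73 0.107 -4.611
endloop
endfacet
facet normal 0.077 -0.773 -0.630
outer loop
vertex 2.46 -0.247 -3.966
vertex 0.416 -0.39 -4.039
vertex 0.73 0.107 -4.611
endloop
endfacet
facet normal -0.921 0.188 -0.342
outer loop
vertex 0.73 0.107 -4.611
vertex 0.26 1.187 -2.754
vertex 0.574 1.684 -3.326
endloop
endfacet
facet normal 0.384 0.606 -0.697
outer loop
vertex 0.574 1.684 -3.326
vertex 2.46 -0.247 -3.966
vertex 0.73 0.107 -4.611
endloop
endfacet
facet normal -0.384 -0.606 0.697
outer loop
vertex 0.416 -0.39 -4.039
vertex 1.99 0.833 -2.109
vertex 0.26 1.187 -2.754
endloop
endfacet
facet normal 0.077 -0.773 -0.630
outer loop
vertex 2.146 -0.744 -3.394
vertex 0.416 -0.39 -4.039
vertex 2.46 -0.247 -3.966
endloop
endfacet
facet normal -0.384 -0.606 0.697
outer loop
vertex 2.146 -0.744 -3.394
vertex 1.99 0.833 -2.109
vertex 0.416 -0.39 -4.039
endloop
endfacet
facet normal -0.077 0.773 0.630
outer loop
vertex 0.26 1.187 -2.754
vertex 1.99 0.833 -2.109
vertex 0.574 1.684 -3.326
endloop
endfacet
facet normal 0.384 0.606 -0.697
outer loop
vertex 2.304 1.33 -2.681
vertex 2.46 -0.247 -3.966
vertex 0.574 1.684 -3.326
endloop
endfacet
facet normal -0.077 0.773 0.630
outer loop
vertex 0.574 1.684 -3.326
vertex 1.99 0.833 -2.109
vertex 2.304 1.33 -2.681
endloop
endfacet
facet normal 0.921 -0.188 0.342
outer loop
vertex 2.304 1.33 -2.681
vertex 2.146 -0.744 -3.394
vertex 2.46 -0.247 -3.966
endloop
endfacet
facet normal 0.921 -0.188 0.342
outer loop
vertex 1.99 0.833 -2.109
vertex 2.146 -0.744 -3.394
vertex 2.304 1.33 -2.681
endloop
endfacet

endsolid


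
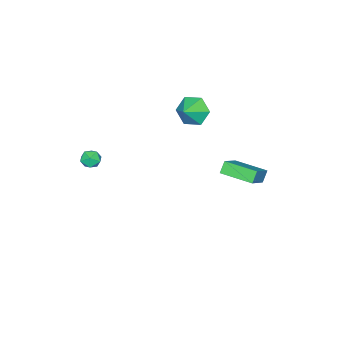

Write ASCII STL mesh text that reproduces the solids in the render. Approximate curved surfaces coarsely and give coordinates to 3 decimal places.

solid 
facet normal -0.864 -0.086 -0.497
outer loop
vertex -3.042 -3.003 0.605
vertex -3.56 -2.78 1.467
vertex -3.269 -2.024 0.831
endloop
endfacet
facet normal 0.882 0.290 -0.371
outer loop
vertex -3.042 -3.003 0.605
vertex -3.269 -2.024 0.831
vertex -2.54 -2.68 2.053
endloop
endfacet
facet normal -0.864 -0.085 -0.496
outer loop
vertex -3.269 -2.024 0.831
vertex -3.56 -2.78 1.467
vertex -3.786 -1.801 1.693
endloop
endfacet
facet normal 0.550 0.827 0.116
outer loop
vertex -3.269 -2.024 0.831
vertex -3.786 -1.801 1.693
vertex -2.54 -2.68 2.053
endloop
endfacet
facet normal -0.864 -0.085 -0.496
outer loop
vertex -3.786 -1.801 1.693
vertex -3.56 -2.78 1.467
vertex -4.077 -2.557 2.329
endloop
endfacet
facet normal 0.188 0.589 0.786
outer loop
vertex -3.786 -1.801 1.693
vertex -4.077 -2.557 2.329
vertex -2.54 -2.68 2.053
endloop
endfacet
facet normal -0.864 -0.086 -0.496
outer loop
vertex -4.077 -2.557 2.329
vertex -3.56 -2.78 1.467
vertex -3.85 -3.536 2.103
endloop
endfacet
facet normal 0.159 -0.187 0.969
outer loop
vertex -4.077 -2.557 2.329
vertex -3.85 -3.536 2.103
vertex -2.54 -2.68 2.053
endloop
endfacet
facet normal -0.864 -0.086 -0.496
outer loop
vertex -3.85 -3.536 2.103
vertex -3.56 -2.78 1.467
vertex -3.333 -3.759 1.241
endloop
endfacet
facet normal 0.492 -0.725 0.483
outer loop
vertex -3.85 -3.536 2.103
vertex -3.333 -3.759 1.241
vertex -2.54 -2.68 2.053
endloop
endfacet
facet normal -0.864 -0.086 -0.497
outer loop
vertex -3.333 -3.759 1.241
vertex -3.56 -2.78 1.467
vertex -3.042 -3.003 0.605
endloop
endfacet
facet normal 0.853 -0.486 -0.187
outer loop
vertex -3.333 -3.759 1.241
vertex -3.042 -3.003 0.605
vertex -2.54 -2.68 2.053
endloop
endfacet
facet normal -0.586 -0.037 0.809
outer loop
vertex -2.681 -0.038 -0.901
vertex -2.971 1.866 -1.024
vertex -4.169 -0.336 -1.992
endloop
endfacet
facet normal 0.150 -0.987 0.064
outer loop
vertex -3.689 -0.306 -2.656
vertex -2.681 -0.038 -0.901
vertex -4.169 -0.336 -1.992
endloop
endfacet
facet normal -0.586 -0.037 0.809
outer loop
vertex -4.169 -0.336 -1.992
vertex -2.971 1.866 -1.024
vertex -4.46 1.568 -2.116
endloop
endfacet
facet normal -0.797 -0.160 -0.583
outer loop
vertex -4.46 1.568 -2.116
vertex -3.689 -0.306 -2.656
vertex -4.169 -0.336 -1.992
endloop
endfacet
facet normal 0.797 0.159 0.583
outer loop
vertex -2.681 -0.038 -0.901
vertex -2.491 1.896 -1.688
vertex -2.971 1.866 -1.024
endloop
endfacet
facet normal 0.150 -0.987 0.064
outer loop
vertex -2.2 -0.008 -1.564
vertex -2.681 -0.038 -0.901
vertex -3.689 -0.306 -2.656
endloop
endfacet
facet normal 0.796 0.160 0.584
outer loop
vertex -2.2 -0.008 -1.564
vertex -2.491 1.896 -1.688
vertex -2.681 -0.038 -0.901
endloop
endfacet
facet normal -0.150 0.987 -0.064
outer loop
vertex -2.971 1.866 -1.024
vertex -2.491 1.896 -1.688
vertex -4.46 1.568 -2.116
endloop
endfacet
facet normal -0.796 -0.159 -0.584
outer loop
vertex -3.979 1.598 -2.779
vertex -3.689 -0.306 -2.656
vertex -4.46 1.568 -2.116
endloop
endfacet
facet normal -0.150 0.987 -0.064
outer loop
vertex -4.46 1.568 -2.116
vertex -2.491 1.896 -1.688
vertex -3.979 1.598 -2.779
endloop
endfacet
facet normal 0.586 0.037 -0.809
outer loop
vertex -3.979 1.598 -2.779
vertex -2.2 -0.008 -1.564
vertex -3.689 -0.306 -2.656
endloop
endfacet
facet normal 0.586 0.037 -0.809
outer loop
vertex -2.491 1.896 -1.688
vertex -2.2 -0.008 -1.564
vertex -3.979 1.598 -2.779
endloop
endfacet
facet normal 0.052 0.717 0.695
outer loop
vertex 3.855 -3.345 1.835
vertex 3.615 -3.75 2.271
vertex 4.249 -3.712 2.184
endloop
endfacet
facet normal 0.565 0.800 0.203
outer loop
vertex 3.855 -3.345 1.835
vertex 4.249 -3.712 2.184
vertex 4.358 -3.63 1.557
endloop
endfacet
facet normal 0.251 0.866 -0.434
outer loop
vertex 3.855 -3.345 1.835
vertex 4.358 -3.63 1.557
vertex 3.791 -3.616 1.257
endloop
endfacet
facet normal -0.456 0.824 -0.336
outer loop
vertex 3.855 -3.345 1.835
vertex 3.791 -3.616 1.257
vertex 3.332 -3.69 1.699
endloop
endfacet
facet normal -0.577 0.732 0.362
outer loop
vertex 3.855 -3.345 1.835
vertex 3.332 -3.69 1.699
vertex 3.615 -3.75 2.271
endloop
endfacet
facet normal 0.960 0.204 0.194
outer loop
vertex 4.358 -3.63 1.557
vertex 4.249 -3.712 2.184
vertex 4.428 -4.21 1.821
endloop
endfacet
facet normal 0.131 0.072 0.989
outer loop
vertex 4.249 -3.712 2.184
vertex 3.615 -3.75 2.271
vertex 3.969 -4.284 2.263
endloop
endfacet
facet normal -0.888 0.097 0.450
outer loop
vertex 3.615 -3.75 2.271
vertex 3.332 -3.69 1.699
vertex 3.402 -4.27 1.963
endloop
endfacet
facet normal -0.693 0.245 -0.678
outer loop
vertex 3.332 -3.69 1.699
vertex 3.791 -3.616 1.257
vertex 3.511 -4.188 1.336
endloop
endfacet
facet normal 0.450 0.311 -0.837
outer loop
vertex 3.791 -3.616 1.257
vertex 4.358 -3.63 1.557
vertex 4.145 -4.15 1.249
endloop
endfacet
facet normal 0.456 -0.824 0.336
outer loop
vertex 3.905 -4.555 1.685
vertex 4.428 -4.21 1.821
vertex 3.969 -4.284 2.263
endloop
endfacet
facet normal -0.251 -0.866 0.434
outer loop
vertex 3.905 -4.555 1.685
vertex 3.969 -4.284 2.263
vertex 3.402 -4.27 1.963
endloop
endfacet
facet normal -0.565 -0.800 -0.203
outer loop
vertex 3.905 -4.555 1.685
vertex 3.402 -4.27 1.963
vertex 3.511 -4.188 1.336
endloop
endfacet
facet normal -0.052 -0.717 -0.695
outer loop
vertex 3.905 -4.555 1.685
vertex 3.511 -4.188 1.336
vertex 4.145 -4.15 1.249
endloop
endfacet
facet normal 0.577 -0.732 -0.362
outer loop
vertex 3.905 -4.555 1.685
vertex 4.145 -4.15 1.249
vertex 4.428 -4.21 1.821
endloop
endfacet
facet normal 0.693 -0.245 0.678
outer loop
vertex 3.969 -4.284 2.263
vertex 4.428 -4.21 1.821
vertex 4.249 -3.712 2.184
endloop
endfacet
facet normal -0.450 -0.311 0.837
outer loop
vertex 3.402 -4.27 1.963
vertex 3.969 -4.284 2.263
vertex 3.615 -3.75 2.271
endloop
endfacet
facet normal -0.960 -0.204 -0.194
outer loop
vertex 3.511 -4.188 1.336
vertex 3.402 -4.27 1.963
vertex 3.332 -3.69 1.699
endloop
endfacet
facet normal -0.131 -0.072 -0.989
outer loop
vertex 4.145 -4.15 1.249
vertex 3.511 -4.188 1.336
vertex 3.791 -3.616 1.257
endloop
endfacet
facet normal 0.888 -0.097 -0.450
outer loop
vertex 4.428 -4.21 1.821
vertex 4.145 -4.15 1.249
vertex 4.358 -3.63 1.557
endloop
endfacet

endsolid


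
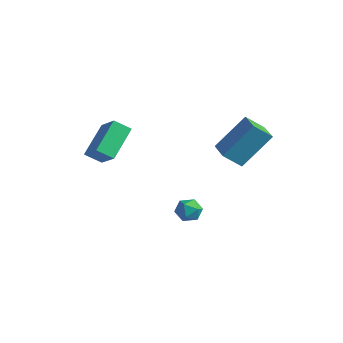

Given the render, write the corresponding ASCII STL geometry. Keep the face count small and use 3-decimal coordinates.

solid 
facet normal -0.955 0.289 0.073
outer loop
vertex -0.502 2.492 -1.281
vertex -0.689 1.953 -1.596
vertex -0.64 1.951 -0.946
endloop
endfacet
facet normal -0.573 0.532 0.624
outer loop
vertex -0.502 2.492 -1.281
vertex -0.64 1.951 -0.946
vertex -0.124 2.313 -0.781
endloop
endfacet
facet normal -0.041 0.930 0.364
outer loop
vertex -0.502 2.492 -1.281
vertex -0.124 2.313 -0.781
vertex 0.146 2.54 -1.33
endloop
endfacet
facet normal -0.095 0.933 -0.347
outer loop
vertex -0.502 2.492 -1.281
vertex 0.146 2.54 -1.33
vertex -0.203 2.317 -1.833
endloop
endfacet
facet normal -0.659 0.537 -0.527
outer loop
vertex -0.502 2.492 -1.281
vertex -0.203 2.317 -1.833
vertex -0.689 1.953 -1.596
endloop
endfacet
facet normal -0.286 -0.029 0.958
outer loop
vertex -0.124 2.313 -0.781
vertex -0.64 1.951 -0.946
vertex -0.077 1.663 -0.787
endloop
endfacet
facet normal -0.904 -0.423 0.067
outer loop
vertex -0.64 1.951 -0.946
vertex -0.689 1.953 -1.596
vertex -0.426 1.44 -1.29
endloop
endfacet
facet normal -0.425 -0.022 -0.905
outer loop
vertex -0.689 1.953 -1.596
vertex -0.203 2.317 -1.833
vertex -0.156 1.667 -1.839
endloop
endfacet
facet normal 0.490 0.619 -0.614
outer loop
vertex -0.203 2.317 -1.833
vertex 0.146 2.54 -1.33
vertex 0.36 2.029 -1.674
endloop
endfacet
facet normal 0.576 0.616 0.538
outer loop
vertex 0.146 2.54 -1.33
vertex -0.124 2.313 -0.781
vertex 0.409 2.027 -1.024
endloop
endfacet
facet normal 0.095 -0.933 0.347
outer loop
vertex 0.222 1.488 -1.339
vertex -0.077 1.663 -0.787
vertex -0.426 1.44 -1.29
endloop
endfacet
facet normal 0.041 -0.930 -0.364
outer loop
vertex 0.222 1.488 -1.339
vertex -0.426 1.44 -1.29
vertex -0.156 1.667 -1.839
endloop
endfacet
facet normal 0.573 -0.532 -0.624
outer loop
vertex 0.222 1.488 -1.339
vertex -0.156 1.667 -1.839
vertex 0.36 2.029 -1.674
endloop
endfacet
facet normal 0.955 -0.289 -0.073
outer loop
vertex 0.222 1.488 -1.339
vertex 0.36 2.029 -1.674
vertex 0.409 2.027 -1.024
endloop
endfacet
facet normal 0.659 -0.537 0.527
outer loop
vertex 0.222 1.488 -1.339
vertex 0.409 2.027 -1.024
vertex -0.077 1.663 -0.787
endloop
endfacet
facet normal -0.490 -0.619 0.614
outer loop
vertex -0.426 1.44 -1.29
vertex -0.077 1.663 -0.787
vertex -0.64 1.951 -0.946
endloop
endfacet
facet normal -0.576 -0.616 -0.538
outer loop
vertex -0.156 1.667 -1.839
vertex -0.426 1.44 -1.29
vertex -0.689 1.953 -1.596
endloop
endfacet
facet normal 0.286 0.029 -0.958
outer loop
vertex 0.36 2.029 -1.674
vertex -0.156 1.667 -1.839
vertex -0.203 2.317 -1.833
endloop
endfacet
facet normal 0.904 0.423 -0.067
outer loop
vertex 0.409 2.027 -1.024
vertex 0.36 2.029 -1.674
vertex 0.146 2.54 -1.33
endloop
endfacet
facet normal 0.425 0.022 0.905
outer loop
vertex -0.077 1.663 -0.787
vertex 0.409 2.027 -1.024
vertex -0.124 2.313 -0.781
endloop
endfacet
facet normal -0.874 0.480 -0.077
outer loop
vertex 1.476 3.622 4.339
vertex 1.91 4.3 3.634
vertex 0.947 2.421 2.856
endloop
endfacet
facet normal -0.406 -0.634 0.658
outer loop
vertex 1.97 1.86 2.946
vertex 1.476 3.622 4.339
vertex 0.947 2.421 2.856
endloop
endfacet
facet normal -0.874 0.480 -0.078
outer loop
vertex 0.947 2.421 2.856
vertex 1.91 4.3 3.634
vertex 1.382 3.099 2.151
endloop
endfacet
facet normal -0.267 -0.607 -0.749
outer loop
vertex 1.382 3.099 2.151
vertex 1.97 1.86 2.946
vertex 0.947 2.421 2.856
endloop
endfacet
facet normal 0.267 0.607 0.748
outer loop
vertex 1.476 3.622 4.339
vertex 2.933 3.739 3.724
vertex 1.91 4.3 3.634
endloop
endfacet
facet normal -0.406 -0.634 0.658
outer loop
vertex 2.498 3.061 4.429
vertex 1.476 3.622 4.339
vertex 1.97 1.86 2.946
endloop
endfacet
facet normal 0.267 0.607 0.749
outer loop
vertex 2.498 3.061 4.429
vertex 2.933 3.739 3.724
vertex 1.476 3.622 4.339
endloop
endfacet
facet normal 0.406 0.634 -0.658
outer loop
vertex 1.91 4.3 3.634
vertex 2.933 3.739 3.724
vertex 1.382 3.099 2.151
endloop
endfacet
facet normal -0.267 -0.607 -0.748
outer loop
vertex 2.404 2.538 2.241
vertex 1.97 1.86 2.946
vertex 1.382 3.099 2.151
endloop
endfacet
facet normal 0.406 0.634 -0.658
outer loop
vertex 1.382 3.099 2.151
vertex 2.933 3.739 3.724
vertex 2.404 2.538 2.241
endloop
endfacet
facet normal 0.874 -0.479 0.077
outer loop
vertex 2.404 2.538 2.241
vertex 2.498 3.061 4.429
vertex 1.97 1.86 2.946
endloop
endfacet
facet normal 0.874 -0.480 0.077
outer loop
vertex 2.933 3.739 3.724
vertex 2.498 3.061 4.429
vertex 2.404 2.538 2.241
endloop
endfacet
facet normal -0.789 0.177 -0.589
outer loop
vertex -4.0 0.602 2.769
vertex -3.51 1.139 2.274
vertex -3.535 -0.78 1.731
endloop
endfacet
facet normal -0.557 -0.610 0.563
outer loop
vertex -2.47 -1.019 2.526
vertex -4.0 0.602 2.769
vertex -3.535 -0.78 1.731
endloop
endfacet
facet normal -0.788 0.177 -0.590
outer loop
vertex -3.535 -0.78 1.731
vertex -3.51 1.139 2.274
vertex -3.044 -0.243 1.236
endloop
endfacet
facet normal 0.260 -0.772 -0.580
outer loop
vertex -3.044 -0.243 1.236
vertex -2.47 -1.019 2.526
vertex -3.535 -0.78 1.731
endloop
endfacet
facet normal -0.260 0.772 0.580
outer loop
vertex -4.0 0.602 2.769
vertex -2.445 0.9 3.069
vertex -3.51 1.139 2.274
endloop
endfacet
facet normal -0.557 -0.611 0.563
outer loop
vertex -2.936 0.363 3.564
vertex -4.0 0.602 2.769
vertex -2.47 -1.019 2.526
endloop
endfacet
facet normal -0.260 0.772 0.580
outer loop
vertex -2.936 0.363 3.564
vertex -2.445 0.9 3.069
vertex -4.0 0.602 2.769
endloop
endfacet
facet normal 0.557 0.611 -0.563
outer loop
vertex -3.51 1.139 2.274
vertex -2.445 0.9 3.069
vertex -3.044 -0.243 1.236
endloop
endfacet
facet normal 0.260 -0.772 -0.580
outer loop
vertex -1.98 -0.482 2.031
vertex -2.47 -1.019 2.526
vertex -3.044 -0.243 1.236
endloop
endfacet
facet normal 0.558 0.610 -0.563
outer loop
vertex -3.044 -0.243 1.236
vertex -2.445 0.9 3.069
vertex -1.98 -0.482 2.031
endloop
endfacet
facet normal 0.789 -0.177 0.589
outer loop
vertex -1.98 -0.482 2.031
vertex -2.936 0.363 3.564
vertex -2.47 -1.019 2.526
endloop
endfacet
facet normal 0.788 -0.177 0.589
outer loop
vertex -2.445 0.9 3.069
vertex -2.936 0.363 3.564
vertex -1.98 -0.482 2.031
endloop
endfacet

endsolid


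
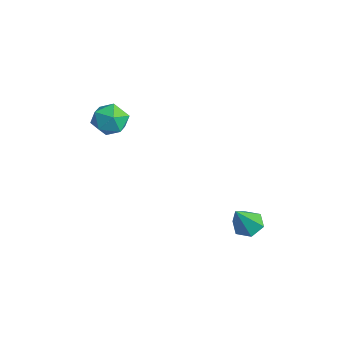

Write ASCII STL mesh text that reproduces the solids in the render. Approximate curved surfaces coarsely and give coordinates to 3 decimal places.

solid 
facet normal -0.268 0.489 -0.830
outer loop
vertex 3.398 1.979 -4.35
vertex 2.741 1.449 -4.45
vertex 2.646 2.163 -3.999
endloop
endfacet
facet normal 0.451 0.624 0.638
outer loop
vertex 3.398 1.979 -4.35
vertex 2.646 2.163 -3.999
vertex 3.279 0.471 -2.79
endloop
endfacet
facet normal -0.269 0.489 -0.830
outer loop
vertex 2.646 2.163 -3.999
vertex 2.741 1.449 -4.45
vertex 1.989 1.632 -4.099
endloop
endfacet
facet normal -0.447 0.403 0.798
outer loop
vertex 2.646 2.163 -3.999
vertex 1.989 1.632 -4.099
vertex 3.279 0.471 -2.79
endloop
endfacet
facet normal -0.269 0.488 -0.830
outer loop
vertex 1.989 1.632 -4.099
vertex 2.741 1.449 -4.45
vertex 2.085 0.918 -4.55
endloop
endfacet
facet normal -0.805 -0.390 0.447
outer loop
vertex 1.989 1.632 -4.099
vertex 2.085 0.918 -4.55
vertex 3.279 0.471 -2.79
endloop
endfacet
facet normal -0.269 0.488 -0.830
outer loop
vertex 2.085 0.918 -4.55
vertex 2.741 1.449 -4.45
vertex 2.837 0.735 -4.901
endloop
endfacet
facet normal -0.264 -0.962 -0.065
outer loop
vertex 2.085 0.918 -4.55
vertex 2.837 0.735 -4.901
vertex 3.279 0.471 -2.79
endloop
endfacet
facet normal -0.268 0.488 -0.830
outer loop
vertex 2.837 0.735 -4.901
vertex 2.741 1.449 -4.45
vertex 3.493 1.265 -4.801
endloop
endfacet
facet normal 0.633 -0.741 -0.225
outer loop
vertex 2.837 0.735 -4.901
vertex 3.493 1.265 -4.801
vertex 3.279 0.471 -2.79
endloop
endfacet
facet normal -0.268 0.489 -0.830
outer loop
vertex 3.493 1.265 -4.801
vertex 2.741 1.449 -4.45
vertex 3.398 1.979 -4.35
endloop
endfacet
facet normal 0.991 0.052 0.126
outer loop
vertex 3.493 1.265 -4.801
vertex 3.398 1.979 -4.35
vertex 3.279 0.471 -2.79
endloop
endfacet
facet normal 0.447 0.413 0.794
outer loop
vertex -3.368 -2.236 0.671
vertex -4.017 -2.813 1.336
vertex -3.058 -3.228 1.012
endloop
endfacet
facet normal 0.899 0.365 0.244
outer loop
vertex -3.368 -2.236 0.671
vertex -3.058 -3.228 1.012
vertex -2.896 -2.932 -0.028
endloop
endfacet
facet normal 0.618 0.725 -0.304
outer loop
vertex -3.368 -2.236 0.671
vertex -2.896 -2.932 -0.028
vertex -3.754 -2.334 -0.347
endloop
endfacet
facet normal -0.008 0.996 -0.093
outer loop
vertex -3.368 -2.236 0.671
vertex -3.754 -2.334 -0.347
vertex -4.447 -2.261 0.496
endloop
endfacet
facet normal -0.114 0.803 0.586
outer loop
vertex -3.368 -2.236 0.671
vertex -4.447 -2.261 0.496
vertex -4.017 -2.813 1.336
endloop
endfacet
facet normal 0.945 -0.322 0.055
outer loop
vertex -2.896 -2.932 -0.028
vertex -3.058 -3.228 1.012
vertex -3.253 -3.939 0.204
endloop
endfacet
facet normal 0.213 -0.245 0.946
outer loop
vertex -3.058 -3.228 1.012
vertex -4.017 -2.813 1.336
vertex -3.946 -3.866 1.047
endloop
endfacet
facet normal -0.693 0.386 0.609
outer loop
vertex -4.017 -2.813 1.336
vertex -4.447 -2.261 0.496
vertex -4.804 -3.268 0.728
endloop
endfacet
facet normal -0.522 0.699 -0.489
outer loop
vertex -4.447 -2.261 0.496
vertex -3.754 -2.334 -0.347
vertex -4.642 -2.972 -0.312
endloop
endfacet
facet normal 0.491 0.261 -0.831
outer loop
vertex -3.754 -2.334 -0.347
vertex -2.896 -2.932 -0.028
vertex -3.683 -3.387 -0.636
endloop
endfacet
facet normal 0.008 -0.996 0.093
outer loop
vertex -4.332 -3.964 0.029
vertex -3.253 -3.939 0.204
vertex -3.946 -3.866 1.047
endloop
endfacet
facet normal -0.618 -0.725 0.304
outer loop
vertex -4.332 -3.964 0.029
vertex -3.946 -3.866 1.047
vertex -4.804 -3.268 0.728
endloop
endfacet
facet normal -0.899 -0.365 -0.244
outer loop
vertex -4.332 -3.964 0.029
vertex -4.804 -3.268 0.728
vertex -4.642 -2.972 -0.312
endloop
endfacet
facet normal -0.447 -0.413 -0.794
outer loop
vertex -4.332 -3.964 0.029
vertex -4.642 -2.972 -0.312
vertex -3.683 -3.387 -0.636
endloop
endfacet
facet normal 0.114 -0.803 -0.586
outer loop
vertex -4.332 -3.964 0.029
vertex -3.683 -3.387 -0.636
vertex -3.253 -3.939 0.204
endloop
endfacet
facet normal 0.522 -0.699 0.489
outer loop
vertex -3.946 -3.866 1.047
vertex -3.253 -3.939 0.204
vertex -3.058 -3.228 1.012
endloop
endfacet
facet normal -0.491 -0.261 0.831
outer loop
vertex -4.804 -3.268 0.728
vertex -3.946 -3.866 1.047
vertex -4.017 -2.813 1.336
endloop
endfacet
facet normal -0.945 0.322 -0.055
outer loop
vertex -4.642 -2.972 -0.312
vertex -4.804 -3.268 0.728
vertex -4.447 -2.261 0.496
endloop
endfacet
facet normal -0.213 0.245 -0.946
outer loop
vertex -3.683 -3.387 -0.636
vertex -4.642 -2.972 -0.312
vertex -3.754 -2.334 -0.347
endloop
endfacet
facet normal 0.693 -0.386 -0.609
outer loop
vertex -3.253 -3.939 0.204
vertex -3.683 -3.387 -0.636
vertex -2.896 -2.932 -0.028
endloop
endfacet

endsolid


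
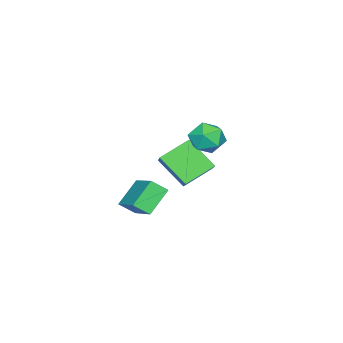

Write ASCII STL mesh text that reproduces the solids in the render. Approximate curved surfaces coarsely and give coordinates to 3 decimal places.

solid 
facet normal -0.548 -0.698 -0.461
outer loop
vertex -0.584 -2.779 -2.604
vertex -1.801 -2.529 -1.534
vertex -0.965 -2.086 -3.2
endloop
endfacet
facet normal 0.743 -0.153 -0.652
outer loop
vertex 0.241 -0.551 -2.186
vertex -0.584 -2.779 -2.604
vertex -0.965 -2.086 -3.2
endloop
endfacet
facet normal -0.548 -0.698 -0.461
outer loop
vertex -0.965 -2.086 -3.2
vertex -1.801 -2.529 -1.534
vertex -2.182 -1.837 -2.13
endloop
endfacet
facet normal -0.385 0.700 -0.601
outer loop
vertex -2.182 -1.837 -2.13
vertex 0.241 -0.551 -2.186
vertex -0.965 -2.086 -3.2
endloop
endfacet
facet normal 0.385 -0.700 0.602
outer loop
vertex -0.584 -2.779 -2.604
vertex -0.595 -0.994 -0.52
vertex -1.801 -2.529 -1.534
endloop
endfacet
facet normal 0.743 -0.153 -0.652
outer loop
vertex 0.622 -1.243 -1.59
vertex -0.584 -2.779 -2.604
vertex 0.241 -0.551 -2.186
endloop
endfacet
facet normal 0.386 -0.700 0.601
outer loop
vertex 0.622 -1.243 -1.59
vertex -0.595 -0.994 -0.52
vertex -0.584 -2.779 -2.604
endloop
endfacet
facet normal -0.743 0.153 0.652
outer loop
vertex -1.801 -2.529 -1.534
vertex -0.595 -0.994 -0.52
vertex -2.182 -1.837 -2.13
endloop
endfacet
facet normal -0.385 0.700 -0.602
outer loop
vertex -0.976 -0.301 -1.116
vertex 0.241 -0.551 -2.186
vertex -2.182 -1.837 -2.13
endloop
endfacet
facet normal -0.743 0.153 0.652
outer loop
vertex -2.182 -1.837 -2.13
vertex -0.595 -0.994 -0.52
vertex -0.976 -0.301 -1.116
endloop
endfacet
facet normal 0.548 0.698 0.460
outer loop
vertex -0.976 -0.301 -1.116
vertex 0.622 -1.243 -1.59
vertex 0.241 -0.551 -2.186
endloop
endfacet
facet normal 0.548 0.698 0.461
outer loop
vertex -0.595 -0.994 -0.52
vertex 0.622 -1.243 -1.59
vertex -0.976 -0.301 -1.116
endloop
endfacet
facet normal -0.687 0.636 0.352
outer loop
vertex -0.345 3.049 3.354
vertex -0.653 2.385 3.953
vertex 0.034 2.98 4.218
endloop
endfacet
facet normal -0.108 0.986 0.126
outer loop
vertex -0.345 3.049 3.354
vertex 0.034 2.98 4.218
vertex 0.59 3.137 3.469
endloop
endfacet
facet normal -0.009 0.827 -0.562
outer loop
vertex -0.345 3.049 3.354
vertex 0.59 3.137 3.469
vertex 0.248 2.639 2.741
endloop
endfacet
facet normal -0.525 0.379 -0.762
outer loop
vertex -0.345 3.049 3.354
vertex 0.248 2.639 2.741
vertex -0.521 2.174 3.04
endloop
endfacet
facet normal -0.945 0.261 -0.197
outer loop
vertex -0.345 3.049 3.354
vertex -0.521 2.174 3.04
vertex -0.653 2.385 3.953
endloop
endfacet
facet normal 0.454 0.742 0.493
outer loop
vertex 0.59 3.137 3.469
vertex 0.034 2.98 4.218
vertex 0.861 2.526 4.14
endloop
endfacet
facet normal -0.483 0.176 0.858
outer loop
vertex 0.034 2.98 4.218
vertex -0.653 2.385 3.953
vertex 0.092 2.061 4.439
endloop
endfacet
facet normal -0.901 -0.433 -0.030
outer loop
vertex -0.653 2.385 3.953
vertex -0.521 2.174 3.04
vertex -0.25 1.563 3.711
endloop
endfacet
facet normal -0.222 -0.241 -0.945
outer loop
vertex -0.521 2.174 3.04
vertex 0.248 2.639 2.741
vertex 0.306 1.72 2.962
endloop
endfacet
facet normal 0.616 0.485 -0.621
outer loop
vertex 0.248 2.639 2.741
vertex 0.59 3.137 3.469
vertex 0.993 2.315 3.227
endloop
endfacet
facet normal 0.525 -0.379 0.762
outer loop
vertex 0.685 1.651 3.826
vertex 0.861 2.526 4.14
vertex 0.092 2.061 4.439
endloop
endfacet
facet normal 0.009 -0.827 0.562
outer loop
vertex 0.685 1.651 3.826
vertex 0.092 2.061 4.439
vertex -0.25 1.563 3.711
endloop
endfacet
facet normal 0.108 -0.986 -0.126
outer loop
vertex 0.685 1.651 3.826
vertex -0.25 1.563 3.711
vertex 0.306 1.72 2.962
endloop
endfacet
facet normal 0.687 -0.636 -0.352
outer loop
vertex 0.685 1.651 3.826
vertex 0.306 1.72 2.962
vertex 0.993 2.315 3.227
endloop
endfacet
facet normal 0.945 -0.261 0.197
outer loop
vertex 0.685 1.651 3.826
vertex 0.993 2.315 3.227
vertex 0.861 2.526 4.14
endloop
endfacet
facet normal 0.222 0.241 0.945
outer loop
vertex 0.092 2.061 4.439
vertex 0.861 2.526 4.14
vertex 0.034 2.98 4.218
endloop
endfacet
facet normal -0.616 -0.485 0.621
outer loop
vertex -0.25 1.563 3.711
vertex 0.092 2.061 4.439
vertex -0.653 2.385 3.953
endloop
endfacet
facet normal -0.454 -0.742 -0.493
outer loop
vertex 0.306 1.72 2.962
vertex -0.25 1.563 3.711
vertex -0.521 2.174 3.04
endloop
endfacet
facet normal 0.483 -0.176 -0.858
outer loop
vertex 0.993 2.315 3.227
vertex 0.306 1.72 2.962
vertex 0.248 2.639 2.741
endloop
endfacet
facet normal 0.901 0.433 0.030
outer loop
vertex 0.861 2.526 4.14
vertex 0.993 2.315 3.227
vertex 0.59 3.137 3.469
endloop
endfacet
facet normal -0.684 -0.459 -0.567
outer loop
vertex -2.7 -0.303 1.208
vertex -2.592 1.113 -0.07
vertex -1.464 -1.135 0.39
endloop
endfacet
facet normal -0.056 -0.741 0.669
outer loop
vertex -0.328 -0.373 1.33
vertex -2.7 -0.303 1.208
vertex -1.464 -1.135 0.39
endloop
endfacet
facet normal -0.684 -0.459 -0.566
outer loop
vertex -1.464 -1.135 0.39
vertex -2.592 1.113 -0.07
vertex -1.356 0.28 -0.888
endloop
endfacet
facet normal 0.727 -0.490 -0.481
outer loop
vertex -1.356 0.28 -0.888
vertex -0.328 -0.373 1.33
vertex -1.464 -1.135 0.39
endloop
endfacet
facet normal -0.727 0.490 0.481
outer loop
vertex -2.7 -0.303 1.208
vertex -1.456 1.875 0.87
vertex -2.592 1.113 -0.07
endloop
endfacet
facet normal -0.056 -0.741 0.669
outer loop
vertex -1.564 0.46 2.148
vertex -2.7 -0.303 1.208
vertex -0.328 -0.373 1.33
endloop
endfacet
facet normal -0.727 0.490 0.481
outer loop
vertex -1.564 0.46 2.148
vertex -1.456 1.875 0.87
vertex -2.7 -0.303 1.208
endloop
endfacet
facet normal 0.057 0.741 -0.669
outer loop
vertex -2.592 1.113 -0.07
vertex -1.456 1.875 0.87
vertex -1.356 0.28 -0.888
endloop
endfacet
facet normal 0.727 -0.490 -0.481
outer loop
vertex -0.22 1.043 0.052
vertex -0.328 -0.373 1.33
vertex -1.356 0.28 -0.888
endloop
endfacet
facet normal 0.056 0.741 -0.669
outer loop
vertex -1.356 0.28 -0.888
vertex -1.456 1.875 0.87
vertex -0.22 1.043 0.052
endloop
endfacet
facet normal 0.684 0.459 0.567
outer loop
vertex -0.22 1.043 0.052
vertex -1.564 0.46 2.148
vertex -0.328 -0.373 1.33
endloop
endfacet
facet normal 0.684 0.459 0.566
outer loop
vertex -1.456 1.875 0.87
vertex -1.564 0.46 2.148
vertex -0.22 1.043 0.052
endloop
endfacet

endsolid


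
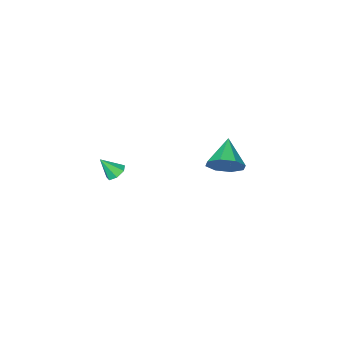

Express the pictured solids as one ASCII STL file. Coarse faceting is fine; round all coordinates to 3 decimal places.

solid 
facet normal -0.480 0.405 -0.778
outer loop
vertex 3.481 -1.418 -1.139
vertex 3.206 -1.878 -1.209
vertex 3.076 -1.45 -0.906
endloop
endfacet
facet normal 0.329 0.671 0.664
outer loop
vertex 3.481 -1.418 -1.139
vertex 3.076 -1.45 -0.906
vertex 3.734 -2.322 -0.351
endloop
endfacet
facet normal -0.480 0.405 -0.778
outer loop
vertex 3.076 -1.45 -0.906
vertex 3.206 -1.878 -1.209
vertex 2.769 -1.804 -0.901
endloop
endfacet
facet normal -0.341 0.308 0.888
outer loop
vertex 3.076 -1.45 -0.906
vertex 2.769 -1.804 -0.901
vertex 3.734 -2.322 -0.351
endloop
endfacet
facet normal -0.480 0.404 -0.778
outer loop
vertex 2.769 -1.804 -0.901
vertex 3.206 -1.878 -1.209
vertex 2.791 -2.213 -1.127
endloop
endfacet
facet normal -0.608 -0.409 0.681
outer loop
vertex 2.769 -1.804 -0.901
vertex 2.791 -2.213 -1.127
vertex 3.734 -2.322 -0.351
endloop
endfacet
facet normal -0.480 0.404 -0.779
outer loop
vertex 2.791 -2.213 -1.127
vertex 3.206 -1.878 -1.209
vertex 3.126 -2.37 -1.415
endloop
endfacet
facet normal -0.272 -0.942 0.198
outer loop
vertex 2.791 -2.213 -1.127
vertex 3.126 -2.37 -1.415
vertex 3.734 -2.322 -0.351
endloop
endfacet
facet normal -0.478 0.404 -0.780
outer loop
vertex 3.126 -2.37 -1.415
vertex 3.206 -1.878 -1.209
vertex 3.522 -2.156 -1.547
endloop
endfacet
facet normal 0.415 -0.888 -0.197
outer loop
vertex 3.126 -2.37 -1.415
vertex 3.522 -2.156 -1.547
vertex 3.734 -2.322 -0.351
endloop
endfacet
facet normal -0.478 0.404 -0.780
outer loop
vertex 3.522 -2.156 -1.547
vertex 3.206 -1.878 -1.209
vertex 3.68 -1.732 -1.424
endloop
endfacet
facet normal 0.935 -0.289 -0.206
outer loop
vertex 3.522 -2.156 -1.547
vertex 3.68 -1.732 -1.424
vertex 3.734 -2.322 -0.351
endloop
endfacet
facet normal -0.478 0.405 -0.780
outer loop
vertex 3.68 -1.732 -1.424
vertex 3.206 -1.878 -1.209
vertex 3.481 -1.418 -1.139
endloop
endfacet
facet normal 0.896 0.406 0.178
outer loop
vertex 3.68 -1.732 -1.424
vertex 3.481 -1.418 -1.139
vertex 3.734 -2.322 -0.351
endloop
endfacet
facet normal 0.594 0.605 -0.530
outer loop
vertex -2.369 -1.417 -2.686
vertex -2.878 -1.619 -3.487
vertex -2.937 -0.949 -2.788
endloop
endfacet
facet normal -0.057 0.146 0.988
outer loop
vertex -2.369 -1.417 -2.686
vertex -2.937 -0.949 -2.788
vertex -3.882 -2.641 -2.593
endloop
endfacet
facet normal 0.596 0.604 -0.529
outer loop
vertex -2.937 -0.949 -2.788
vertex -2.878 -1.619 -3.487
vertex -3.469 -0.873 -3.3
endloop
endfacet
facet normal -0.600 0.414 0.685
outer loop
vertex -2.937 -0.949 -2.788
vertex -3.469 -0.873 -3.3
vertex -3.882 -2.641 -2.593
endloop
endfacet
facet normal 0.595 0.604 -0.530
outer loop
vertex -3.469 -0.873 -3.3
vertex -2.878 -1.619 -3.487
vertex -3.655 -1.234 -3.921
endloop
endfacet
facet normal -0.954 0.273 0.127
outer loop
vertex -3.469 -0.873 -3.3
vertex -3.655 -1.234 -3.921
vertex -3.882 -2.641 -2.593
endloop
endfacet
facet normal 0.595 0.605 -0.529
outer loop
vertex -3.655 -1.234 -3.921
vertex -2.878 -1.619 -3.487
vertex -3.386 -1.821 -4.289
endloop
endfacet
facet normal -0.913 -0.193 -0.360
outer loop
vertex -3.655 -1.234 -3.921
vertex -3.386 -1.821 -4.289
vertex -3.882 -2.641 -2.593
endloop
endfacet
facet normal 0.595 0.605 -0.529
outer loop
vertex -3.386 -1.821 -4.289
vertex -2.878 -1.619 -3.487
vertex -2.819 -2.289 -4.187
endloop
endfacet
facet normal -0.500 -0.713 -0.491
outer loop
vertex -3.386 -1.821 -4.289
vertex -2.819 -2.289 -4.187
vertex -3.882 -2.641 -2.593
endloop
endfacet
facet normal 0.594 0.606 -0.530
outer loop
vertex -2.819 -2.289 -4.187
vertex -2.878 -1.619 -3.487
vertex -2.286 -2.364 -3.675
endloop
endfacet
facet normal 0.043 -0.981 -0.188
outer loop
vertex -2.819 -2.289 -4.187
vertex -2.286 -2.364 -3.675
vertex -3.882 -2.641 -2.593
endloop
endfacet
facet normal 0.594 0.606 -0.529
outer loop
vertex -2.286 -2.364 -3.675
vertex -2.878 -1.619 -3.487
vertex -2.1 -2.003 -3.053
endloop
endfacet
facet normal 0.396 -0.841 0.369
outer loop
vertex -2.286 -2.364 -3.675
vertex -2.1 -2.003 -3.053
vertex -3.882 -2.641 -2.593
endloop
endfacet
facet normal 0.594 0.605 -0.530
outer loop
vertex -2.1 -2.003 -3.053
vertex -2.878 -1.619 -3.487
vertex -2.369 -1.417 -2.686
endloop
endfacet
facet normal 0.355 -0.374 0.857
outer loop
vertex -2.1 -2.003 -3.053
vertex -2.369 -1.417 -2.686
vertex -3.882 -2.641 -2.593
endloop
endfacet

endsolid


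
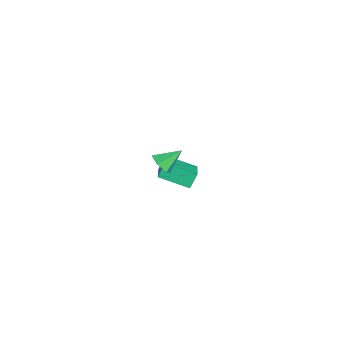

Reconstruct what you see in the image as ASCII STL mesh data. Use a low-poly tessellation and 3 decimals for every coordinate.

solid 
facet normal -0.334 0.432 0.838
outer loop
vertex -4.785 0.683 -3.292
vertex -3.122 0.489 -2.528
vertex -4.266 2.42 -3.981
endloop
endfacet
facet normal -0.904 0.105 -0.415
outer loop
vertex -3.918 1.971 -4.852
vertex -4.785 0.683 -3.292
vertex -4.266 2.42 -3.981
endloop
endfacet
facet normal -0.335 0.432 0.838
outer loop
vertex -4.266 2.42 -3.981
vertex -3.122 0.489 -2.528
vertex -2.603 2.227 -3.217
endloop
endfacet
facet normal 0.267 0.896 -0.355
outer loop
vertex -2.603 2.227 -3.217
vertex -3.918 1.971 -4.852
vertex -4.266 2.42 -3.981
endloop
endfacet
facet normal -0.268 -0.896 0.355
outer loop
vertex -4.785 0.683 -3.292
vertex -2.774 0.04 -3.399
vertex -3.122 0.489 -2.528
endloop
endfacet
facet normal -0.904 0.105 -0.415
outer loop
vertex -4.437 0.233 -4.163
vertex -4.785 0.683 -3.292
vertex -3.918 1.971 -4.852
endloop
endfacet
facet normal -0.267 -0.895 0.356
outer loop
vertex -4.437 0.233 -4.163
vertex -2.774 0.04 -3.399
vertex -4.785 0.683 -3.292
endloop
endfacet
facet normal 0.904 -0.105 0.415
outer loop
vertex -3.122 0.489 -2.528
vertex -2.774 0.04 -3.399
vertex -2.603 2.227 -3.217
endloop
endfacet
facet normal 0.268 0.895 -0.356
outer loop
vertex -2.255 1.777 -4.088
vertex -3.918 1.971 -4.852
vertex -2.603 2.227 -3.217
endloop
endfacet
facet normal 0.904 -0.105 0.415
outer loop
vertex -2.603 2.227 -3.217
vertex -2.774 0.04 -3.399
vertex -2.255 1.777 -4.088
endloop
endfacet
facet normal 0.334 -0.432 -0.838
outer loop
vertex -2.255 1.777 -4.088
vertex -4.437 0.233 -4.163
vertex -3.918 1.971 -4.852
endloop
endfacet
facet normal 0.335 -0.432 -0.837
outer loop
vertex -2.774 0.04 -3.399
vertex -4.437 0.233 -4.163
vertex -2.255 1.777 -4.088
endloop
endfacet
facet normal 0.156 -0.792 -0.590
outer loop
vertex 4.215 -0.177 3.092
vertex 3.507 -0.377 3.173
vertex 3.704 0.074 2.62
endloop
endfacet
facet normal 0.575 0.793 -0.200
outer loop
vertex 4.215 -0.177 3.092
vertex 3.704 0.074 2.62
vertex 3.293 0.717 3.987
endloop
endfacet
facet normal 0.156 -0.792 -0.590
outer loop
vertex 3.704 0.074 2.62
vertex 3.507 -0.377 3.173
vertex 2.996 -0.126 2.701
endloop
endfacet
facet normal -0.289 0.830 -0.477
outer loop
vertex 3.704 0.074 2.62
vertex 2.996 -0.126 2.701
vertex 3.293 0.717 3.987
endloop
endfacet
facet normal 0.155 -0.792 -0.590
outer loop
vertex 2.996 -0.126 2.701
vertex 3.507 -0.377 3.173
vertex 2.8 -0.576 3.254
endloop
endfacet
facet normal -0.929 0.370 -0.028
outer loop
vertex 2.996 -0.126 2.701
vertex 2.8 -0.576 3.254
vertex 3.293 0.717 3.987
endloop
endfacet
facet normal 0.155 -0.792 -0.590
outer loop
vertex 2.8 -0.576 3.254
vertex 3.507 -0.377 3.173
vertex 3.311 -0.827 3.726
endloop
endfacet
facet normal -0.706 -0.126 0.697
outer loop
vertex 2.8 -0.576 3.254
vertex 3.311 -0.827 3.726
vertex 3.293 0.717 3.987
endloop
endfacet
facet normal 0.155 -0.792 -0.590
outer loop
vertex 3.311 -0.827 3.726
vertex 3.507 -0.377 3.173
vertex 4.019 -0.628 3.645
endloop
endfacet
facet normal 0.157 -0.163 0.974
outer loop
vertex 3.311 -0.827 3.726
vertex 4.019 -0.628 3.645
vertex 3.293 0.717 3.987
endloop
endfacet
facet normal 0.156 -0.792 -0.590
outer loop
vertex 4.019 -0.628 3.645
vertex 3.507 -0.377 3.173
vertex 4.215 -0.177 3.092
endloop
endfacet
facet normal 0.798 0.297 0.525
outer loop
vertex 4.019 -0.628 3.645
vertex 4.215 -0.177 3.092
vertex 3.293 0.717 3.987
endloop
endfacet

endsolid
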